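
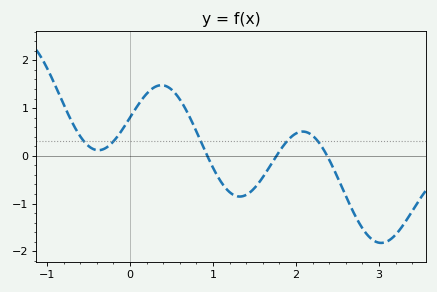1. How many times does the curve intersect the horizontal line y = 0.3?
5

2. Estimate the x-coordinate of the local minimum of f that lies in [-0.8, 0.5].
-0.4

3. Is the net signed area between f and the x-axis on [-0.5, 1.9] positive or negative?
positive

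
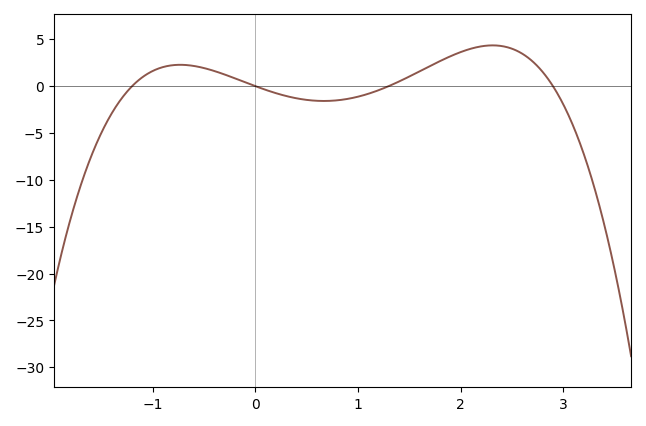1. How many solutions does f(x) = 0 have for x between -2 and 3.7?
4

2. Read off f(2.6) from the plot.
3.47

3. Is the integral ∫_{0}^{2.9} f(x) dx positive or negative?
positive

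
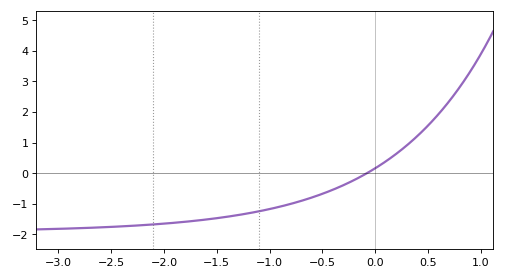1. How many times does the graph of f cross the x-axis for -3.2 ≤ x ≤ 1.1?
1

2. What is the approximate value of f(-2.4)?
-1.74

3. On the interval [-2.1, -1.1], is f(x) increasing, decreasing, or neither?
increasing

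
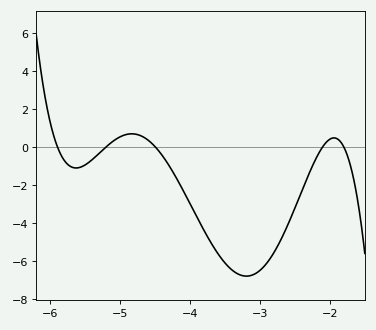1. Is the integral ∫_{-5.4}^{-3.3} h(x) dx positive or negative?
negative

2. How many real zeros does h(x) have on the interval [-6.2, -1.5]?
5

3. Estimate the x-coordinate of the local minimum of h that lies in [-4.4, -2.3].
-3.2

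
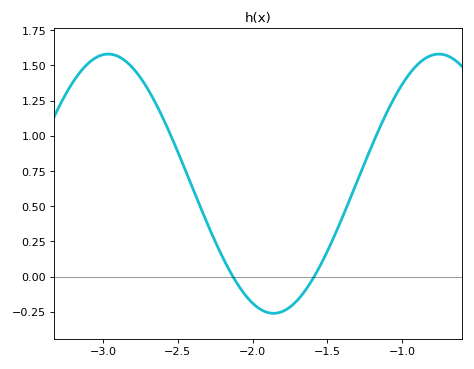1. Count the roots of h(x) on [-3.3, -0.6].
2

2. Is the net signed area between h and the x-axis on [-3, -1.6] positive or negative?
positive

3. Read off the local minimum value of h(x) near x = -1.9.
-0.26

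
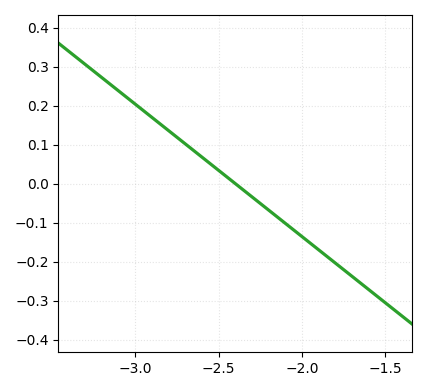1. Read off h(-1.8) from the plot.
-0.2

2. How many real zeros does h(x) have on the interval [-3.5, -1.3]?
1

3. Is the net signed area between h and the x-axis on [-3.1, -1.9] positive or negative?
positive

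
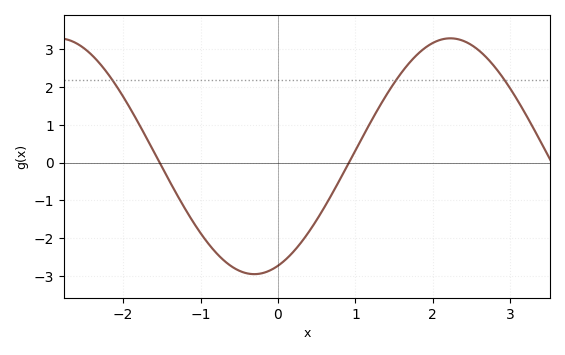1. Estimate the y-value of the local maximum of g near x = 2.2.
3.29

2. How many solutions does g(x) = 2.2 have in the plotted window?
3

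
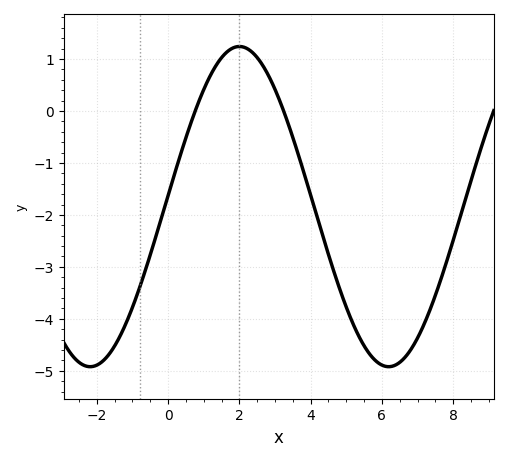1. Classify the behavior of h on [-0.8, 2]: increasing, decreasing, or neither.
increasing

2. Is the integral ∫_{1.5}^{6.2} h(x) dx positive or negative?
negative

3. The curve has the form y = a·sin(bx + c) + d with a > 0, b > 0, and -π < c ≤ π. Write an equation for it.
y = 3.08sin(0.75x + 0.07) - 1.84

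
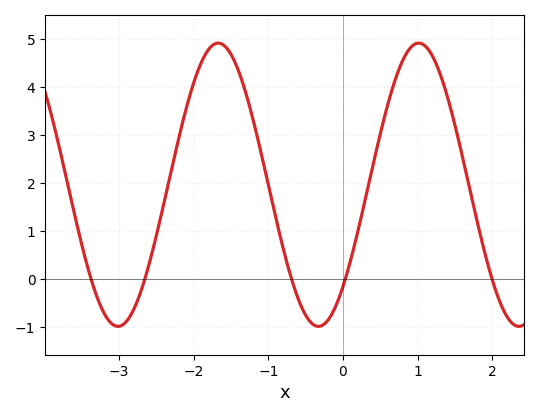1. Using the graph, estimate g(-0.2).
-0.847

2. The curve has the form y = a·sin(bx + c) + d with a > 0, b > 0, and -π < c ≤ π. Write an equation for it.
y = 2.95sin(2.34x - 0.802) + 1.97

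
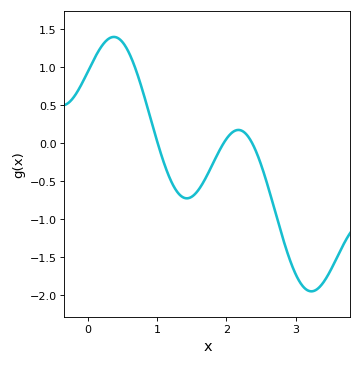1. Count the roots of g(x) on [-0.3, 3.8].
3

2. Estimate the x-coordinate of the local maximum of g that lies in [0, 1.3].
0.372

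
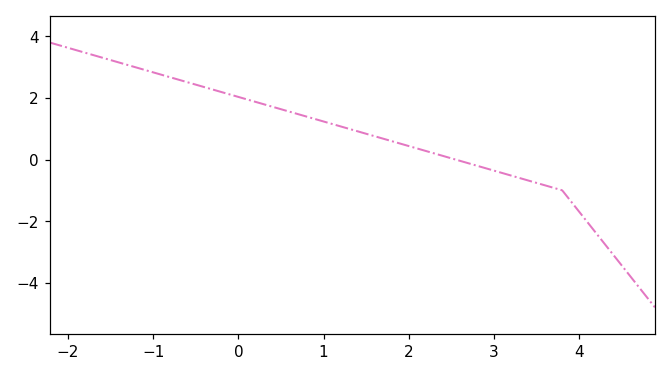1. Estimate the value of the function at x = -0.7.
2.6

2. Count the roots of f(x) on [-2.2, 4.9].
1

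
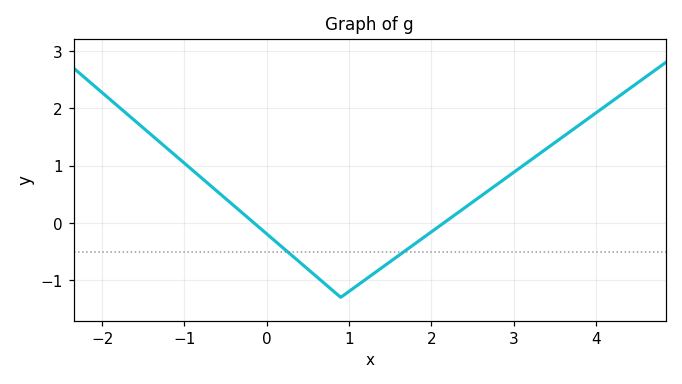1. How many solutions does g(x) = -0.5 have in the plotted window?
2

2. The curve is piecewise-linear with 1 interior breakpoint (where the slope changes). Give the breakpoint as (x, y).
(0.9, -1.3)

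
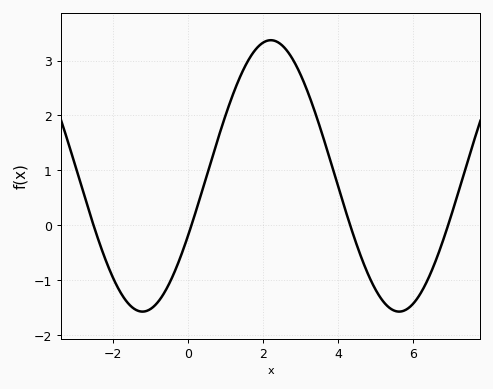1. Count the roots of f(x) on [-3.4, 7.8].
4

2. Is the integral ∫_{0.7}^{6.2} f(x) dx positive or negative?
positive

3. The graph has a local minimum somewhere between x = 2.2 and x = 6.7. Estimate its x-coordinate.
5.62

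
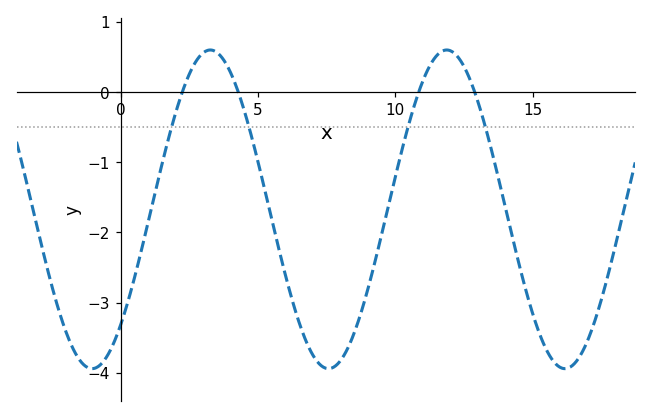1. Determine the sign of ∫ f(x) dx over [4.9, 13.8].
negative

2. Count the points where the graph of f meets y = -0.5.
4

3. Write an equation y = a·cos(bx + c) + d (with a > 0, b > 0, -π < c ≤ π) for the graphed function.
y = 2.27cos(0.73x - 2.4) - 1.67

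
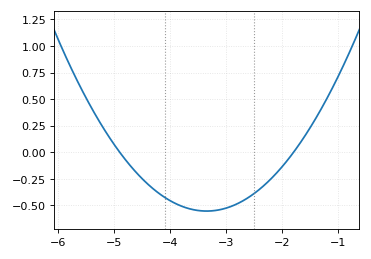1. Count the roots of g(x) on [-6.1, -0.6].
2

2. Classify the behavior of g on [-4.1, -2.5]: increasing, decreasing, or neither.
neither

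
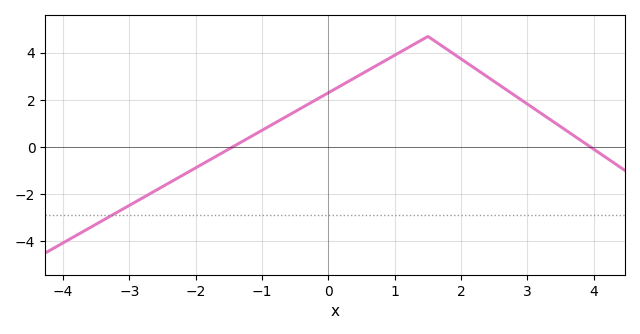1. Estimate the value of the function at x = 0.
2.31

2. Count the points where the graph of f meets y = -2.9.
1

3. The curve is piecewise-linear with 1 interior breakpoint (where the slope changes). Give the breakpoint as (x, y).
(1.5, 4.7)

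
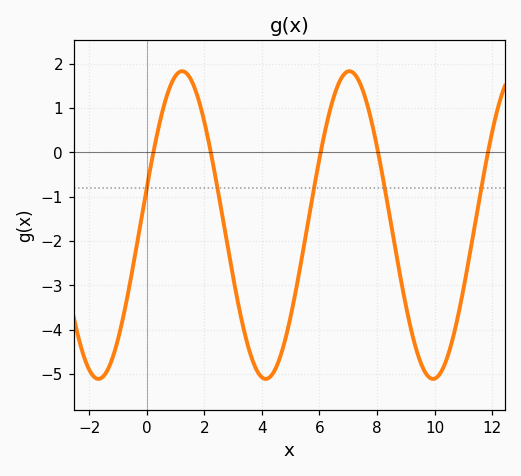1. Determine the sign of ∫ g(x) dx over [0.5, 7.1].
negative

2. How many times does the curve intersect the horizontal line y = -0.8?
5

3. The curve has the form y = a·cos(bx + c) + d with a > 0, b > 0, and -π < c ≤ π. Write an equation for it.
y = 3.47cos(1.08x - 1.32) - 1.64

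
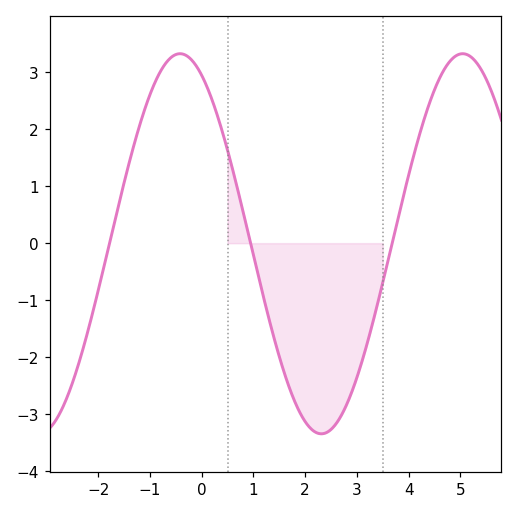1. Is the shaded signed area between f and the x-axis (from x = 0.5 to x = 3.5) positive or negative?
negative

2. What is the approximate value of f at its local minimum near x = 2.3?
-3.35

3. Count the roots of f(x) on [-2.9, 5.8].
3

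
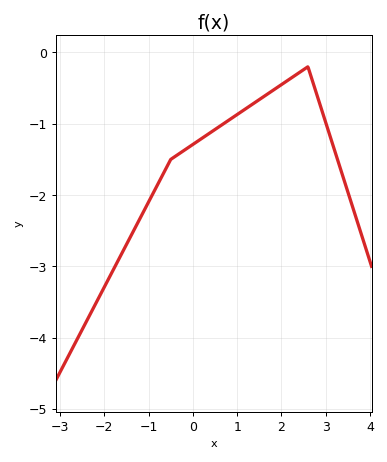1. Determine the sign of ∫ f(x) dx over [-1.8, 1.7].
negative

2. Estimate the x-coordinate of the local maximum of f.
2.6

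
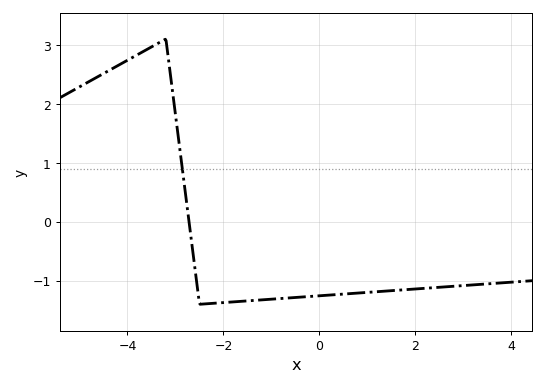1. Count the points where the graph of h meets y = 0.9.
1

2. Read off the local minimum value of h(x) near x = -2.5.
-1.4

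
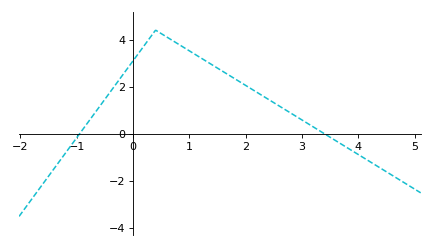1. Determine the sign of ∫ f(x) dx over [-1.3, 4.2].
positive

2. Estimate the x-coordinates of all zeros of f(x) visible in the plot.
-0.9, 3.4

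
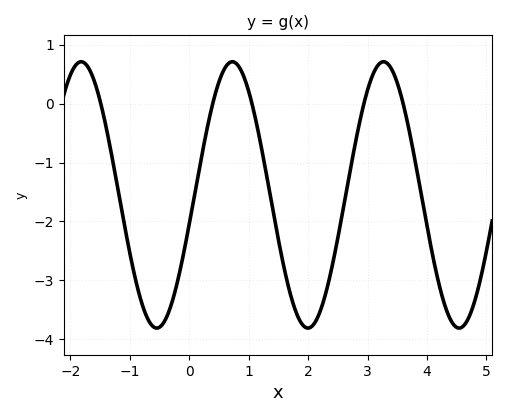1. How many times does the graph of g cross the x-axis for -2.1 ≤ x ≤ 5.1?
5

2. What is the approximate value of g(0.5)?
0.4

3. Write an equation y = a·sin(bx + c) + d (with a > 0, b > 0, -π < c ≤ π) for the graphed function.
y = 2.26sin(2.5x - 0.22) - 1.55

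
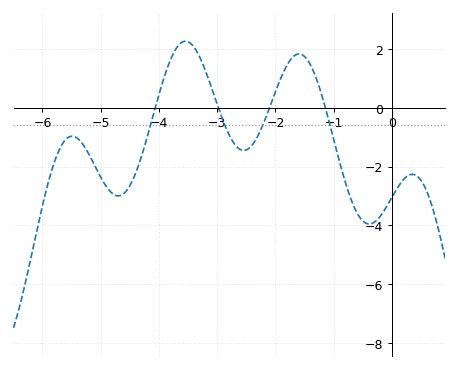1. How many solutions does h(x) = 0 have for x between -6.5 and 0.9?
4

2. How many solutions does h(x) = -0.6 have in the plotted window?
4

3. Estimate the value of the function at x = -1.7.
1.73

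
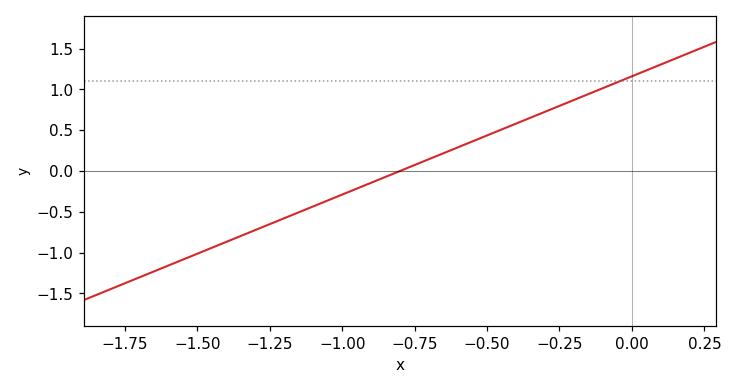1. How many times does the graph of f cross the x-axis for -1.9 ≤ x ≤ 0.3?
1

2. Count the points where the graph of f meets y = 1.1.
1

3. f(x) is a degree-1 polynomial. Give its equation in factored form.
y = 1.45(x + 0.8)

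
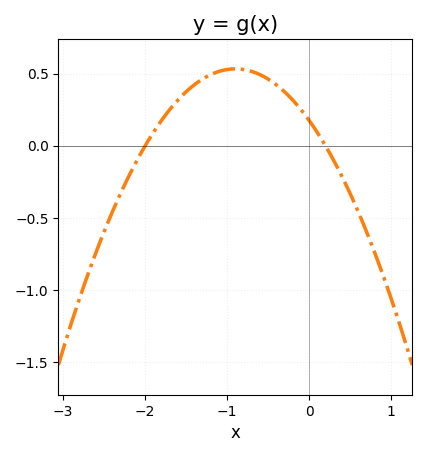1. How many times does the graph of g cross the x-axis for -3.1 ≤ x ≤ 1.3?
2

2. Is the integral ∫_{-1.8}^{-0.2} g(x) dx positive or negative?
positive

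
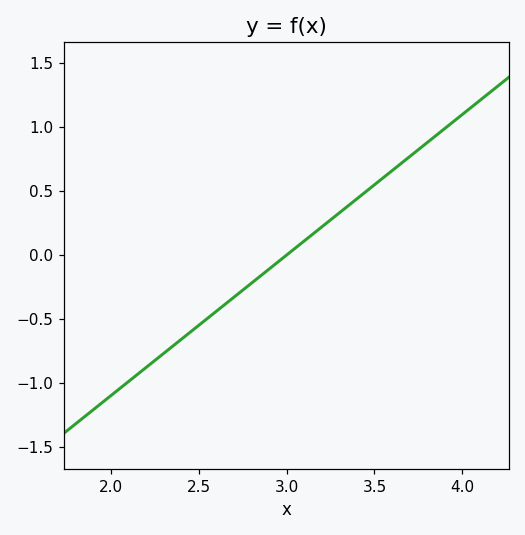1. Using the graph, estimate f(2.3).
-0.75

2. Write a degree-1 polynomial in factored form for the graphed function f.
y = 1.1(x - 3)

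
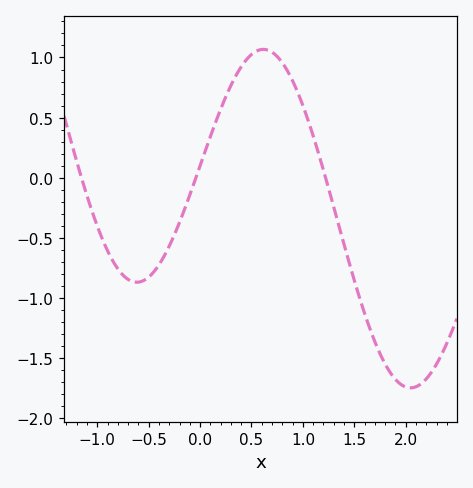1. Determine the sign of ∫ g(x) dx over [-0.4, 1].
positive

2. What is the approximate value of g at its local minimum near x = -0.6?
-0.85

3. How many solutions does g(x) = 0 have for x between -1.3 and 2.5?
3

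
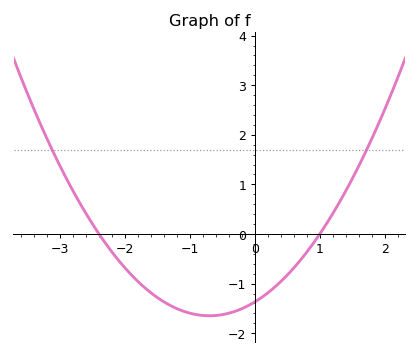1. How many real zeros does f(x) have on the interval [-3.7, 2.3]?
2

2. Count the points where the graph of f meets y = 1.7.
2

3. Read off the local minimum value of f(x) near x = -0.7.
-1.6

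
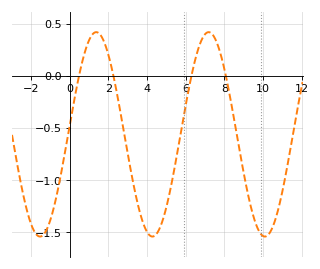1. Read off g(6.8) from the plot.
0.35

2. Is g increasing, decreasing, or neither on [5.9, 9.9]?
neither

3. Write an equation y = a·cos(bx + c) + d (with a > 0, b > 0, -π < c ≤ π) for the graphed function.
y = 0.98cos(1.1x - 1.5) - 0.56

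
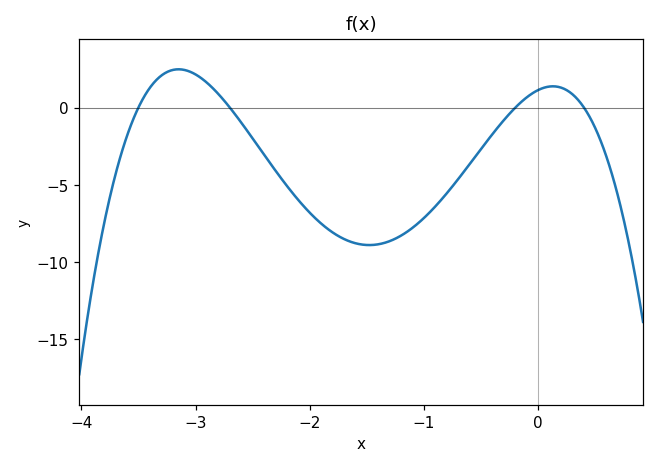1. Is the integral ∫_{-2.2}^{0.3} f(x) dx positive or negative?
negative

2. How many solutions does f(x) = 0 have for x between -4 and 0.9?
4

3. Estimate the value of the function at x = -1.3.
-8.64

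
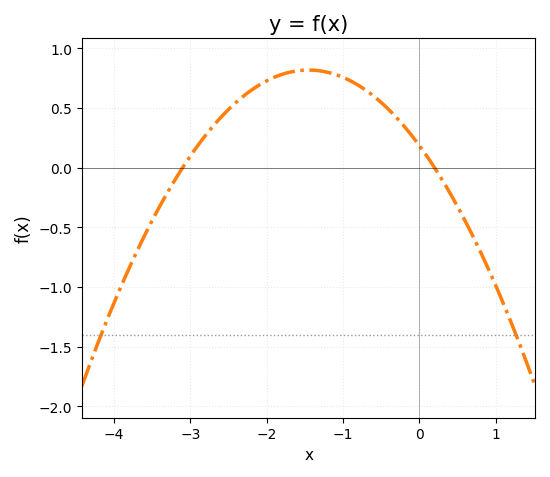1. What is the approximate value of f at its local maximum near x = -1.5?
0.817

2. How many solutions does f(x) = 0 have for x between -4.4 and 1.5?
2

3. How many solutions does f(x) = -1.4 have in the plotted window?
2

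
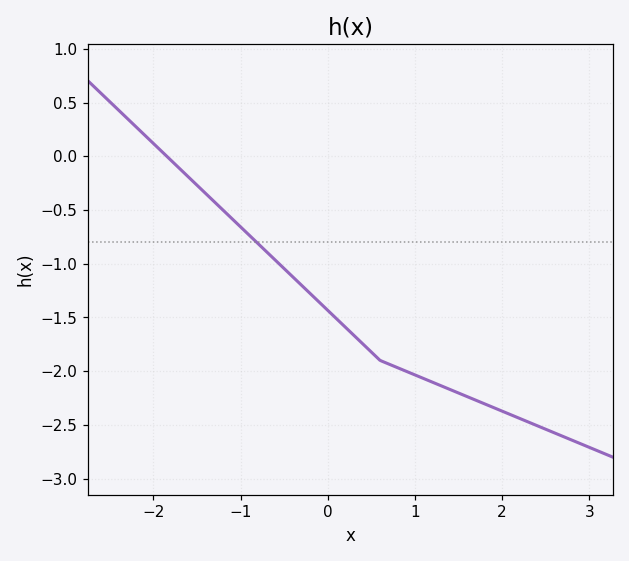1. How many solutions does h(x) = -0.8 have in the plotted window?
1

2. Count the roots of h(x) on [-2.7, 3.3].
1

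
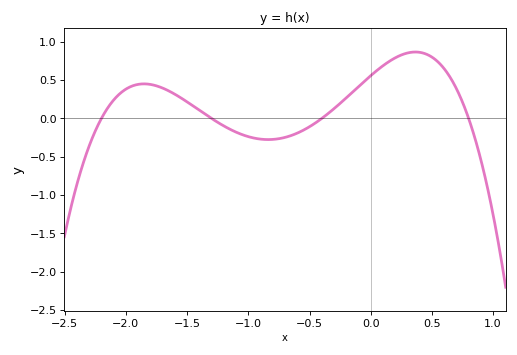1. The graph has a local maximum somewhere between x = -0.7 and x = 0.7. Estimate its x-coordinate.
0.35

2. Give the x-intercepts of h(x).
-2.2, -1.3, -0.4, 0.8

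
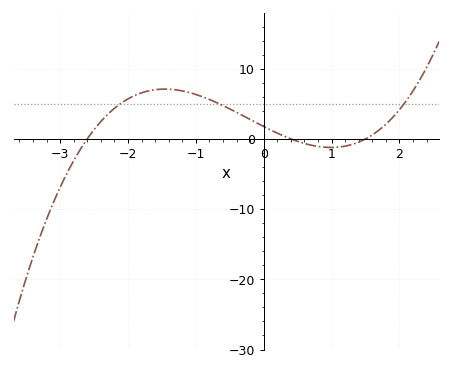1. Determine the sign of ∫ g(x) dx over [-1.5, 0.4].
positive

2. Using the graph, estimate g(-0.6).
4.75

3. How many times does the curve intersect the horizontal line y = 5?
3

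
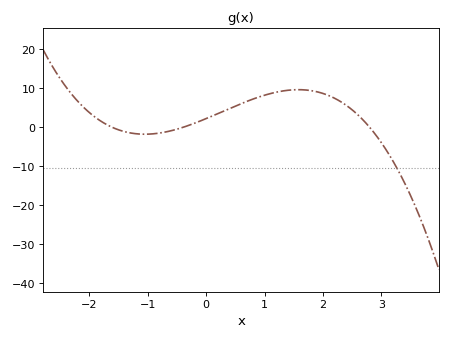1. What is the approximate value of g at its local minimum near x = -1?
-1.73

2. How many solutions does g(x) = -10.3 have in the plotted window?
1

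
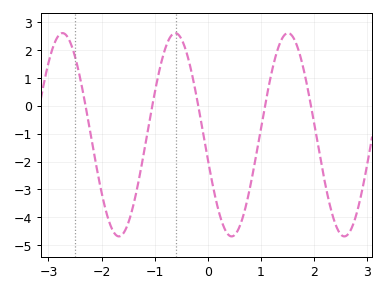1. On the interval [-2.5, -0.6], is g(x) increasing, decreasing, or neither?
neither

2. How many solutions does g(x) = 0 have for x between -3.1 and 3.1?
5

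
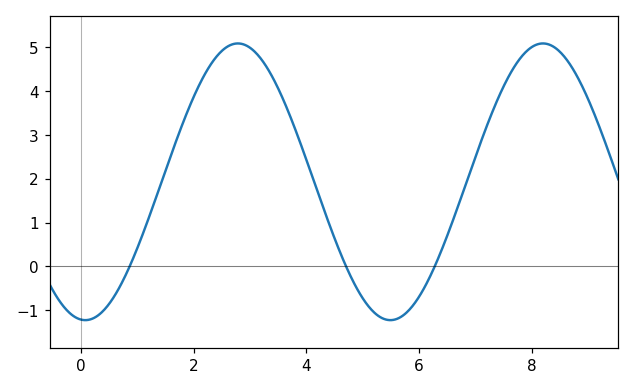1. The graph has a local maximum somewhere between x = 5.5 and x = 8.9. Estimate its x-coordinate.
8.2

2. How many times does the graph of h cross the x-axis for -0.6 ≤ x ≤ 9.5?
3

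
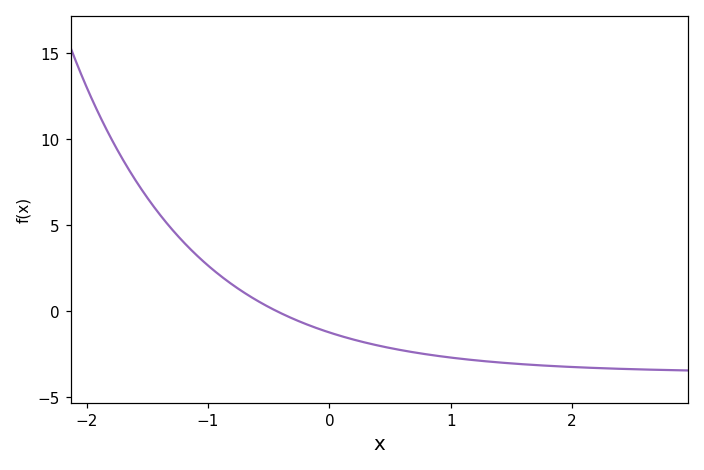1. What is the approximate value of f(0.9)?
-2.5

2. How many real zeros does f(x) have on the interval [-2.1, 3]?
1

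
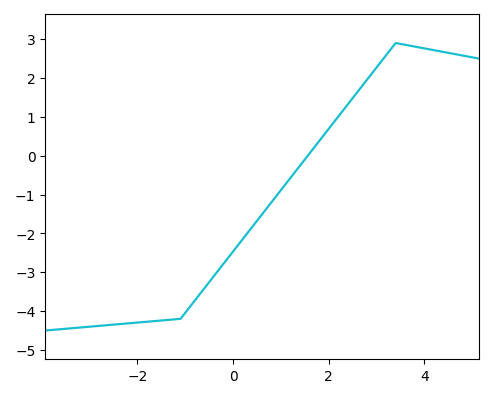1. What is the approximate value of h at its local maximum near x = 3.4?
2.9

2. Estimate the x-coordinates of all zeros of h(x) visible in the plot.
1.6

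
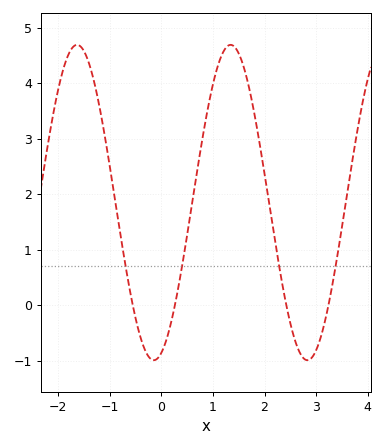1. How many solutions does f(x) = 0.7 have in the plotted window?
4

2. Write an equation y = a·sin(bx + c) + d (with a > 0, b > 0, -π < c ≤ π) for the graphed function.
y = 2.84sin(2.1x - 1.3) + 1.85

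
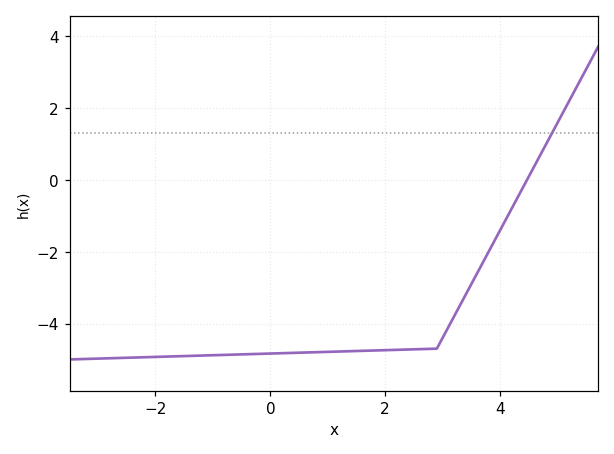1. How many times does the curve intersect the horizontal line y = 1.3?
1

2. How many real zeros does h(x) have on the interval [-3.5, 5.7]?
1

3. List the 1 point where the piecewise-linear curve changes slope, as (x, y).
(2.9, -4.7)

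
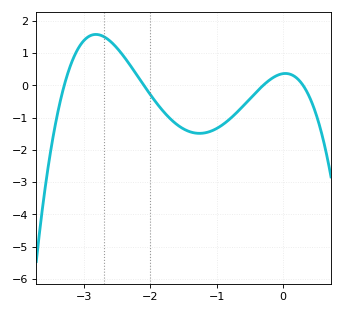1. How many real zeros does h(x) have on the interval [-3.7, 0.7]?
4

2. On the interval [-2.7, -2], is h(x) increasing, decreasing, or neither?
decreasing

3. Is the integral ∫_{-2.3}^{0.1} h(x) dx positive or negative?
negative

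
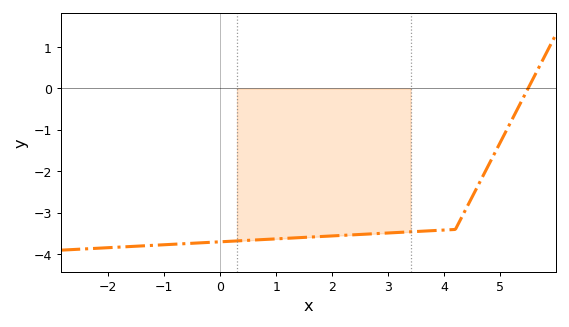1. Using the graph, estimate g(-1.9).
-3.83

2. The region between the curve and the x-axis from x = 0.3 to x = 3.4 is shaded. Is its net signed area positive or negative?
negative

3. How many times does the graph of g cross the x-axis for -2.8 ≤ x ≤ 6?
1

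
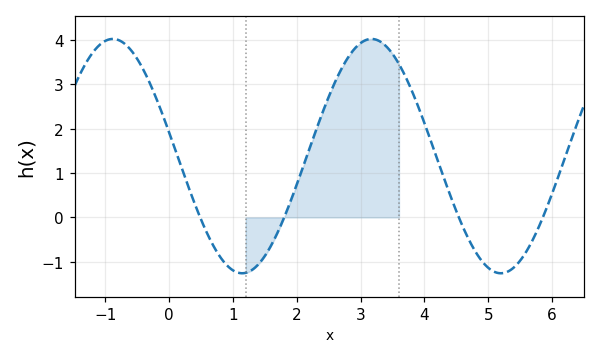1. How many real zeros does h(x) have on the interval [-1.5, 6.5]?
4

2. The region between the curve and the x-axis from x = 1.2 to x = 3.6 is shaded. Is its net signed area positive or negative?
positive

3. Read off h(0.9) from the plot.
-1.1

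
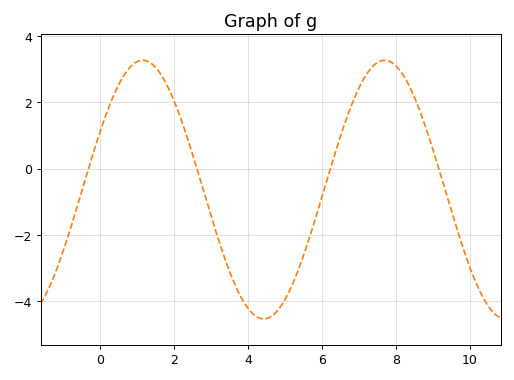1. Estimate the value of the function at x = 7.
2.4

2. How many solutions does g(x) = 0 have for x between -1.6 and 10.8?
4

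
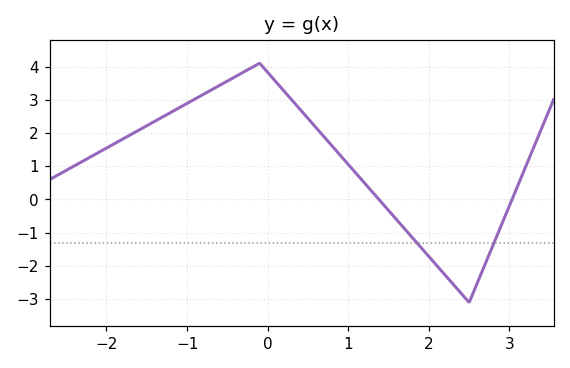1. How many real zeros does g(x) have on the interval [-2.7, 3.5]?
2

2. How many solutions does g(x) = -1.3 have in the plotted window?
2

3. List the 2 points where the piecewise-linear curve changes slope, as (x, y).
(-0.1, 4.1); (2.5, -3.1)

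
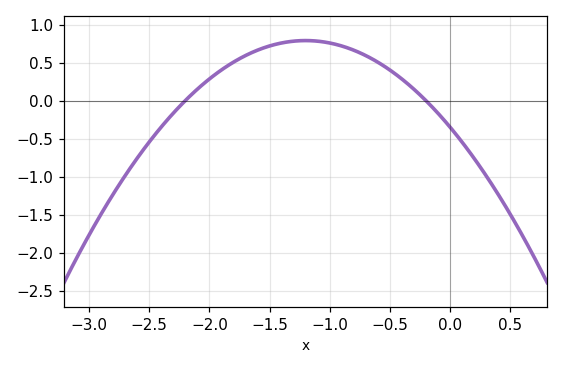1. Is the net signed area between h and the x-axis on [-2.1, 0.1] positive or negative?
positive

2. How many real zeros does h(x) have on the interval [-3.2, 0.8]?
2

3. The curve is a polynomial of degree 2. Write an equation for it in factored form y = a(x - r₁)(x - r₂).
y = -0.79(x + 2.2)(x + 0.2)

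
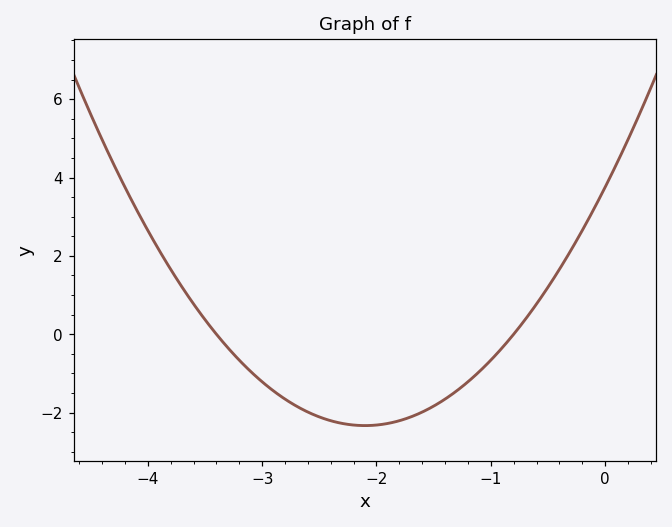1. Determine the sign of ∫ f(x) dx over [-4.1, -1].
negative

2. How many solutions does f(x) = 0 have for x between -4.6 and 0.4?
2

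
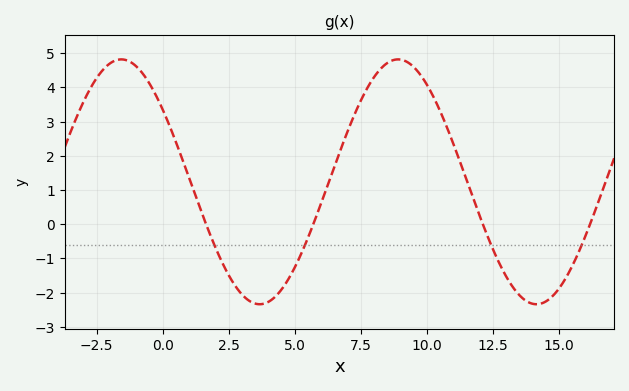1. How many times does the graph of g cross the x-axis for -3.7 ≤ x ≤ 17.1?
4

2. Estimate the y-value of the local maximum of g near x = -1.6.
4.82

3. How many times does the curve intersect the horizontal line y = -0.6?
4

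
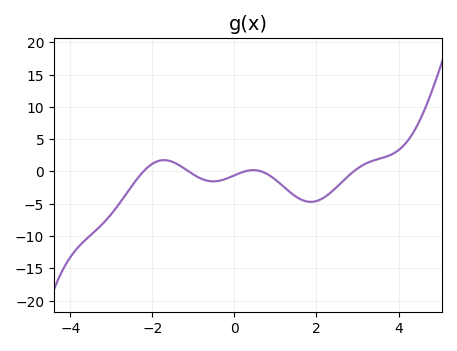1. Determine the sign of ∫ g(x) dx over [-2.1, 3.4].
negative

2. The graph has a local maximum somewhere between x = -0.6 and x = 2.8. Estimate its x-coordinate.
0.4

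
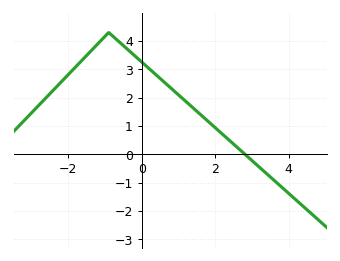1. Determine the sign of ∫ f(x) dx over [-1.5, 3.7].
positive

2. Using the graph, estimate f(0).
3.26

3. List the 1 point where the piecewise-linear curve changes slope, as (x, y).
(-0.9, 4.3)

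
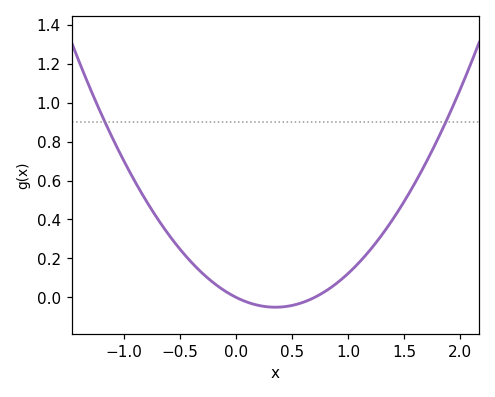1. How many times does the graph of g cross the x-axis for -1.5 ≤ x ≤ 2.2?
2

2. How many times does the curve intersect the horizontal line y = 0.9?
2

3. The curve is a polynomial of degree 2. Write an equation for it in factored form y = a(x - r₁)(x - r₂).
y = 0.41(x - 0)(x - 0.7)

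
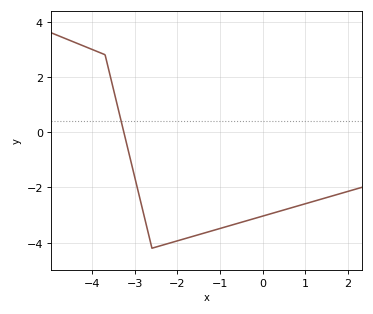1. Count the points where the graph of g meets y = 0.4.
1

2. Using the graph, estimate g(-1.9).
-3.89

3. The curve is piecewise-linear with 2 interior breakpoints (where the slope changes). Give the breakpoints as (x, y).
(-3.7, 2.8); (-2.6, -4.2)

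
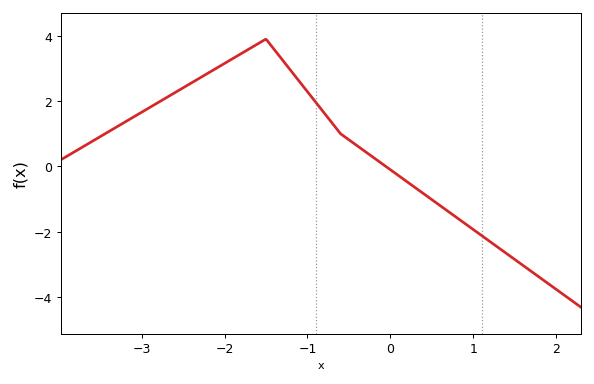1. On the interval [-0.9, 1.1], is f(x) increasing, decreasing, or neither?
decreasing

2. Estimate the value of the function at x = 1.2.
-2.29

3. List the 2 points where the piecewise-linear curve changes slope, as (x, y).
(-1.5, 3.9); (-0.6, 1)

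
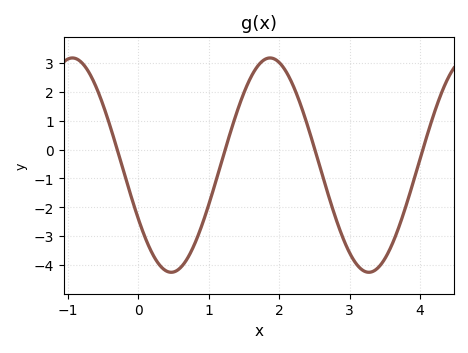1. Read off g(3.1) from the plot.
-4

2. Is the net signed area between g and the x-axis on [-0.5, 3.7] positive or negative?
negative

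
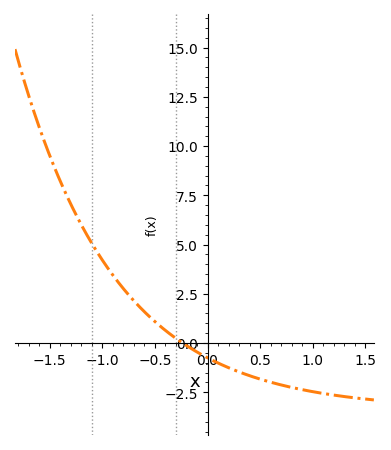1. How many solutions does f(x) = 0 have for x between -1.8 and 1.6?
1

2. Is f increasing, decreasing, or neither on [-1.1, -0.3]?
decreasing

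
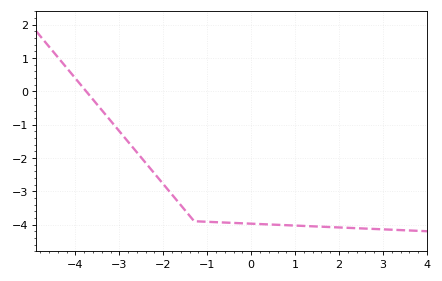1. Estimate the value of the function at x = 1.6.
-4.06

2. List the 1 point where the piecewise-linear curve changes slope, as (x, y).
(-1.3, -3.9)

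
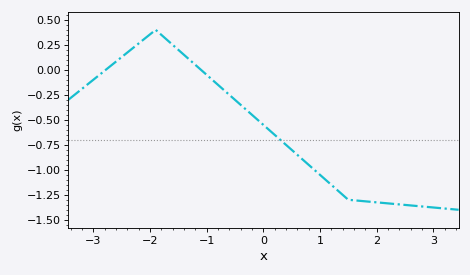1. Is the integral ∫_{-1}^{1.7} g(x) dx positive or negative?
negative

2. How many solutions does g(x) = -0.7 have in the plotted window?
1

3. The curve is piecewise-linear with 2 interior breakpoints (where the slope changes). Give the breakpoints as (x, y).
(-1.9, 0.4); (1.5, -1.3)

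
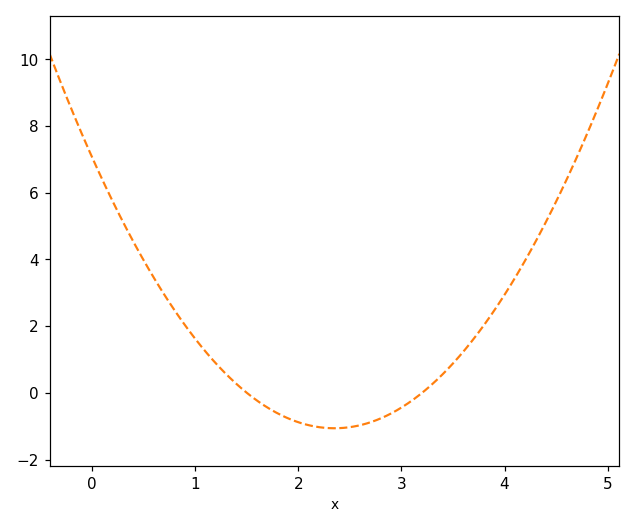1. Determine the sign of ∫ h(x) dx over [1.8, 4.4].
positive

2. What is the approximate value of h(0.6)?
3.4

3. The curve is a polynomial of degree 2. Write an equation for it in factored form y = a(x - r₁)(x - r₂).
y = 1.47(x - 1.5)(x - 3.2)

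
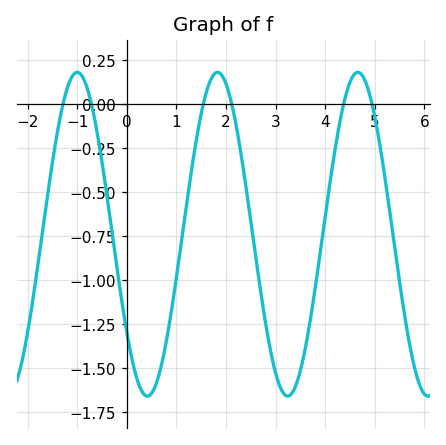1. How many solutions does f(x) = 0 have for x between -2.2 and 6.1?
6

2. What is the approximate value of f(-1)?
0.2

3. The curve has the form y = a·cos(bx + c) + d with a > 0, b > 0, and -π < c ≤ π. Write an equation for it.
y = 0.92cos(2.2x + 2.2) - 0.74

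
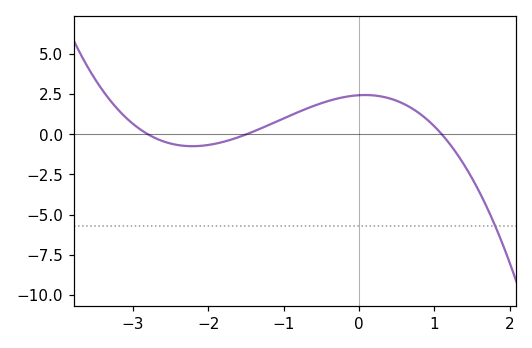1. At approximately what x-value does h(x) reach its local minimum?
-2.2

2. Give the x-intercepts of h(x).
-2.8, -1.5, 1.1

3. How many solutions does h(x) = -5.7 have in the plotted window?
1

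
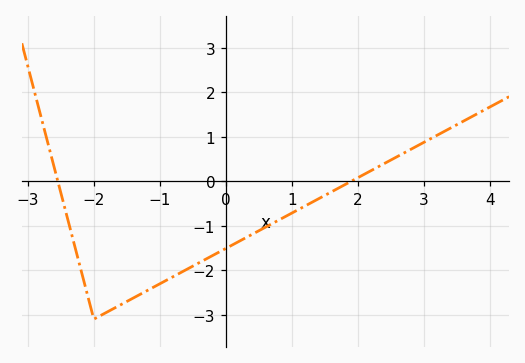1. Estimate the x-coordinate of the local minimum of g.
-2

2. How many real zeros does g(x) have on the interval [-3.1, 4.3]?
2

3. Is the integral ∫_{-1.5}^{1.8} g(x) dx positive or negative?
negative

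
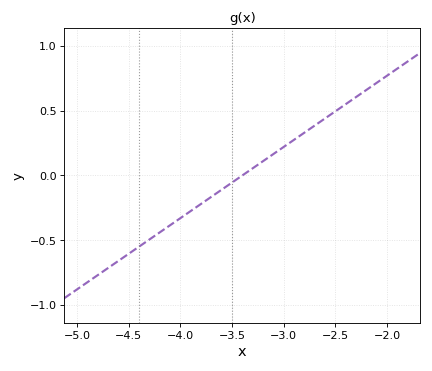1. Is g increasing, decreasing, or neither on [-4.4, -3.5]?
increasing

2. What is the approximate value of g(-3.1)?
0.165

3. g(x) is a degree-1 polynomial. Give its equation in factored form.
y = 0.55(x + 3.4)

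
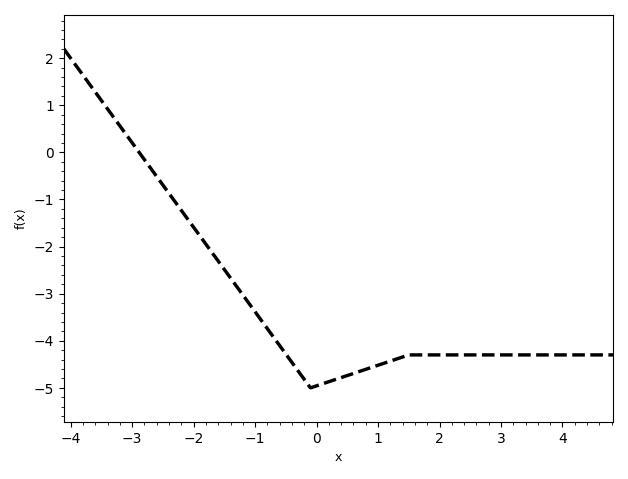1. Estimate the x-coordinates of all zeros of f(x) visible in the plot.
-2.8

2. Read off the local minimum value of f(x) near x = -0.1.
-5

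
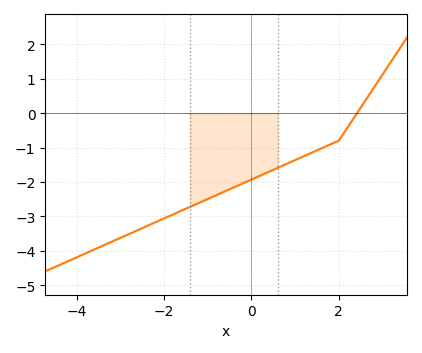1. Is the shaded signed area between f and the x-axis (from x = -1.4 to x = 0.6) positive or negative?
negative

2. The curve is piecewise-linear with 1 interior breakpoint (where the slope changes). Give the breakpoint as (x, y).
(2, -0.8)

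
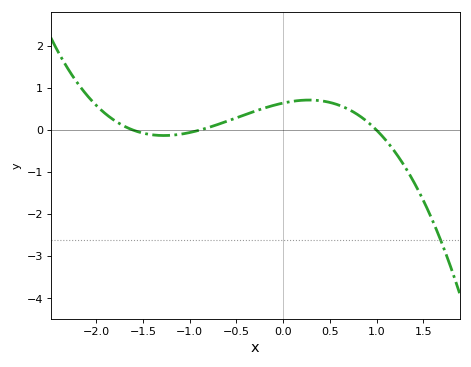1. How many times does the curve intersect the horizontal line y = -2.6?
1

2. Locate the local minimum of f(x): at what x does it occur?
-1.28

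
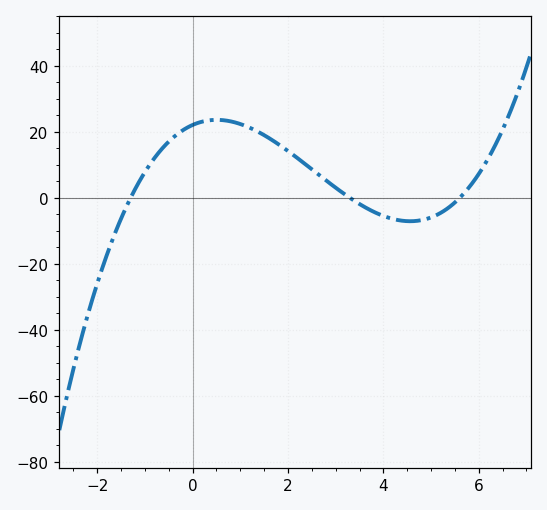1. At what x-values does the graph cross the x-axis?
-1.2, 3.2, 5.6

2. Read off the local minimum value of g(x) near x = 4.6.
-8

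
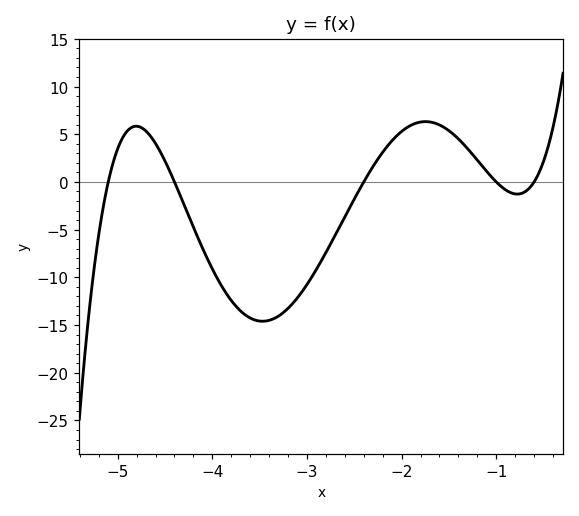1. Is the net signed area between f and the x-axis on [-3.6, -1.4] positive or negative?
negative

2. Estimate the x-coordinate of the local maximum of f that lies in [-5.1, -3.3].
-4.81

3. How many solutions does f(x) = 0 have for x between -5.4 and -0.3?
5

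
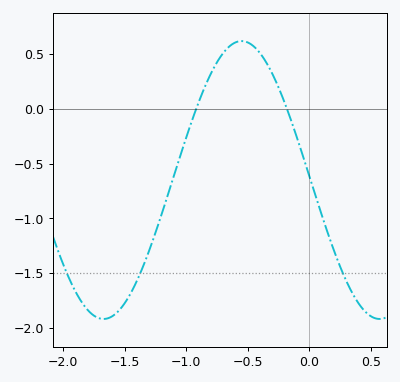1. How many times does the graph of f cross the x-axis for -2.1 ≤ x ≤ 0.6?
2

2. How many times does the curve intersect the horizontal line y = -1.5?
3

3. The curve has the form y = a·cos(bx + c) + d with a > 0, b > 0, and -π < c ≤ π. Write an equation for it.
y = 1.27cos(2.8x + 1.54) - 0.65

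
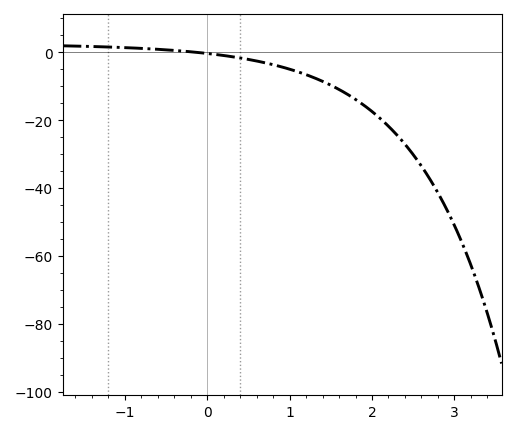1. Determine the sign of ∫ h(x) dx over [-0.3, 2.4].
negative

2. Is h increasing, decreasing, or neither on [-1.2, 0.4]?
decreasing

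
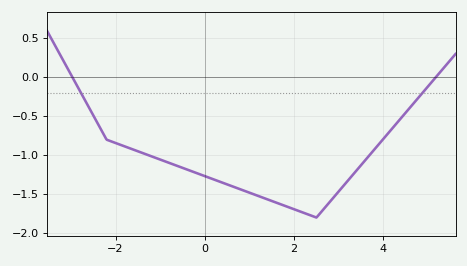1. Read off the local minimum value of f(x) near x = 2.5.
-1.8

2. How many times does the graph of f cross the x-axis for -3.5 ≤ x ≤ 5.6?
2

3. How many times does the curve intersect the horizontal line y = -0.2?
2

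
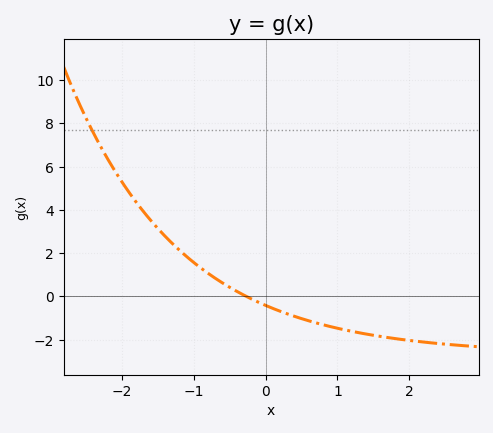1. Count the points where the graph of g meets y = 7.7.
1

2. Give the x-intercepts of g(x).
-0.271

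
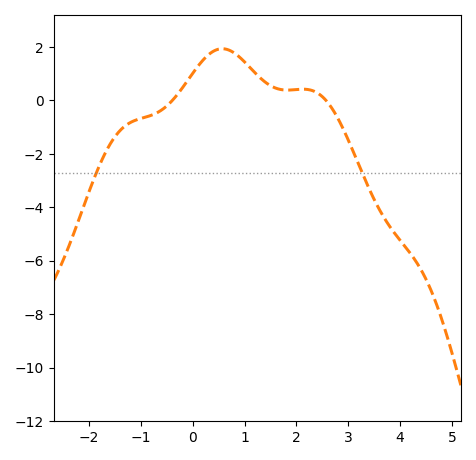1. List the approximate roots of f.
-0.393, 2.57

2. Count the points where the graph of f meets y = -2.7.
2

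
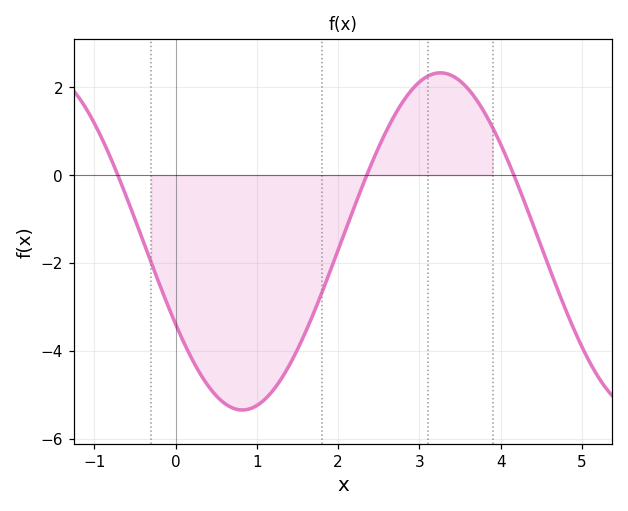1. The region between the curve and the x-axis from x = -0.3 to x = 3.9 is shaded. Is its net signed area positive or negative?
negative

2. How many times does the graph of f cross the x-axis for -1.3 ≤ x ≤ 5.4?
3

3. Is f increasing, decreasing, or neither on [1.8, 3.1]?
increasing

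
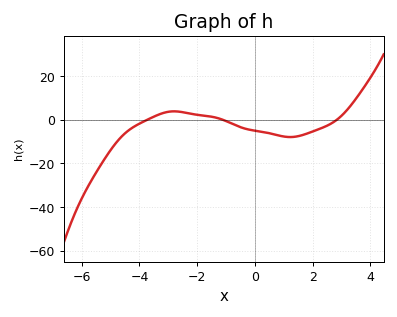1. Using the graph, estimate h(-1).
-0.581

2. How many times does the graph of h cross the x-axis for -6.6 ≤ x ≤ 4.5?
3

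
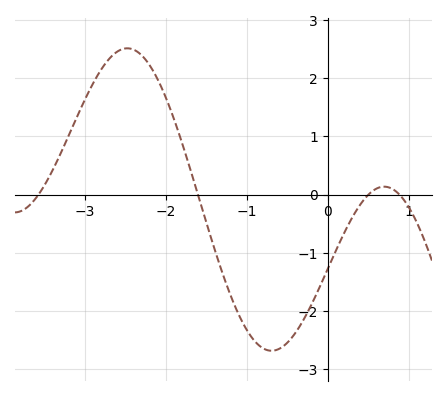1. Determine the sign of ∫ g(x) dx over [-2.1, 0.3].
negative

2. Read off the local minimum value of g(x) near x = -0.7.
-2.69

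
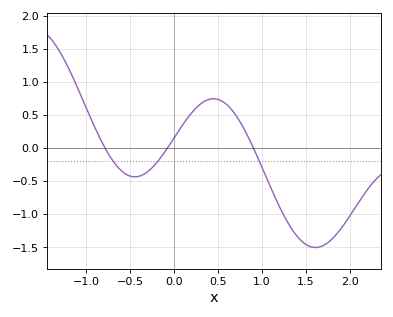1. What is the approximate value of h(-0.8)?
0.05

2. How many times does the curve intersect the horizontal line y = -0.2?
3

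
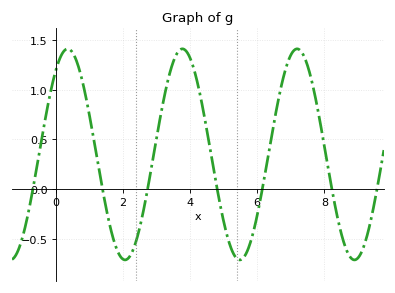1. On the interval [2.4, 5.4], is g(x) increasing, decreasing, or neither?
neither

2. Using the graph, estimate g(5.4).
-0.7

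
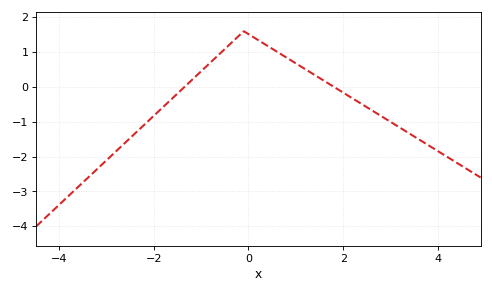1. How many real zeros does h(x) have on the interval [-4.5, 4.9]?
2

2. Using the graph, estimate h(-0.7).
0.832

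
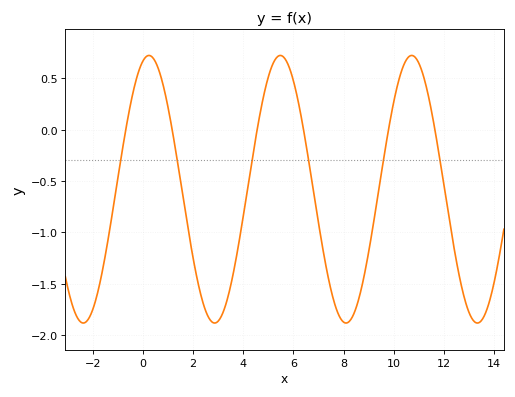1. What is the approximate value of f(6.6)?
-0.291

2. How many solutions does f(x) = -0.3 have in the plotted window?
6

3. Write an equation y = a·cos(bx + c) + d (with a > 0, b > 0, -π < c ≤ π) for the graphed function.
y = 1.3cos(1.2x - 0.29) - 0.58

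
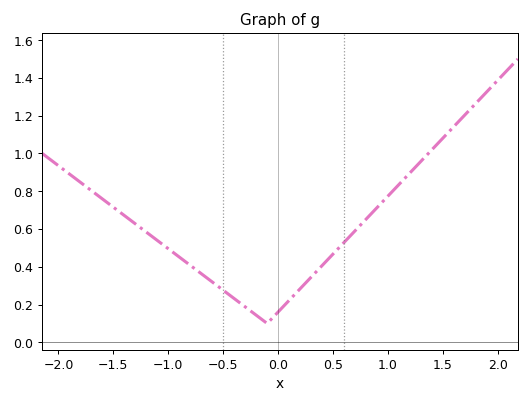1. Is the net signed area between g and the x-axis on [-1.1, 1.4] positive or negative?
positive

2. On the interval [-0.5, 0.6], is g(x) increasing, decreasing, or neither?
neither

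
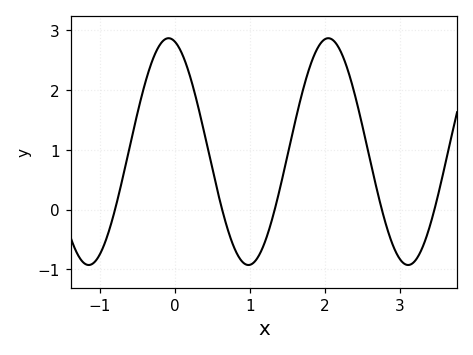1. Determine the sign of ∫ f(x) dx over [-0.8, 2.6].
positive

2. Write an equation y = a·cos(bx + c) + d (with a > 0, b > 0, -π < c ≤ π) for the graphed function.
y = 1.9cos(2.95x + 0.252) + 0.97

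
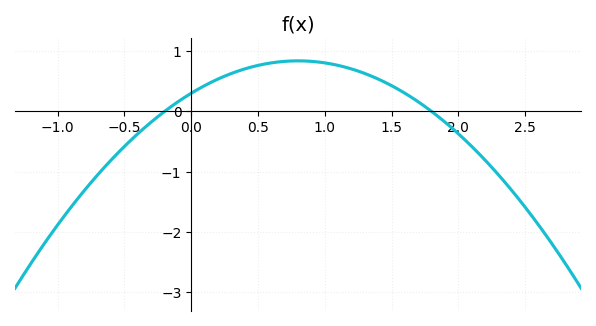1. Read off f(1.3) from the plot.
0.6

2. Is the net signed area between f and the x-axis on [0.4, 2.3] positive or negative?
positive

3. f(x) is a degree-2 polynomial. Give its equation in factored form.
y = -0.84(x + 0.2)(x - 1.8)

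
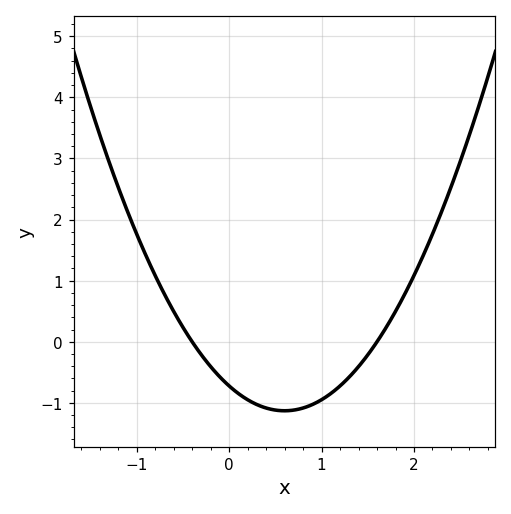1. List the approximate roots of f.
-0.4, 1.6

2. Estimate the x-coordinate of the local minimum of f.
0.6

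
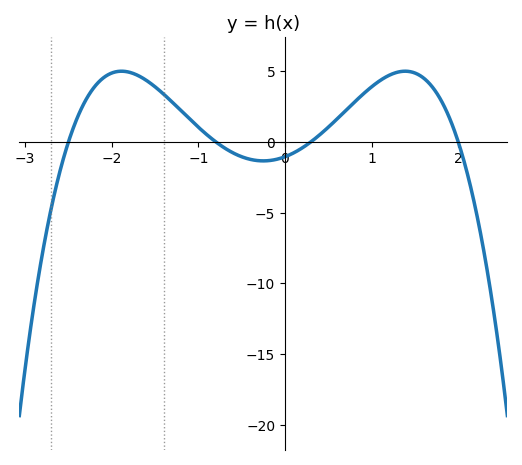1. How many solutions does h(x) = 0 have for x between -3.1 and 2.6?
4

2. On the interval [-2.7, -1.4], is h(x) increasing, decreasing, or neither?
neither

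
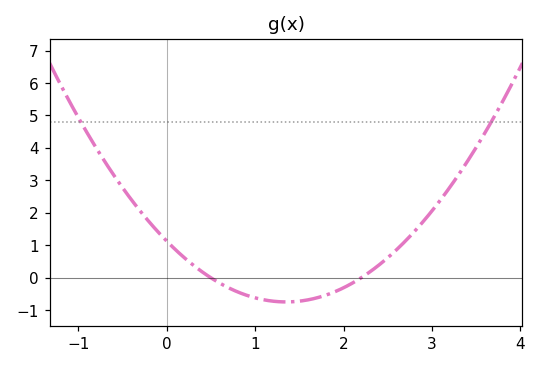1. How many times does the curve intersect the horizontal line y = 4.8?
2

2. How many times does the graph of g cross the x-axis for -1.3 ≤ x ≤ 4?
2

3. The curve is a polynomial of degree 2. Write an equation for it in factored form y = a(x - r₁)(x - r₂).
y = 1.03(x - 0.5)(x - 2.2)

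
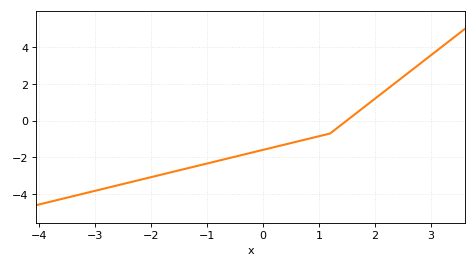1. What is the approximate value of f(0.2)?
-1.44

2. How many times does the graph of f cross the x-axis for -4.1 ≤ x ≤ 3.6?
1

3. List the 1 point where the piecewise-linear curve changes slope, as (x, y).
(1.2, -0.7)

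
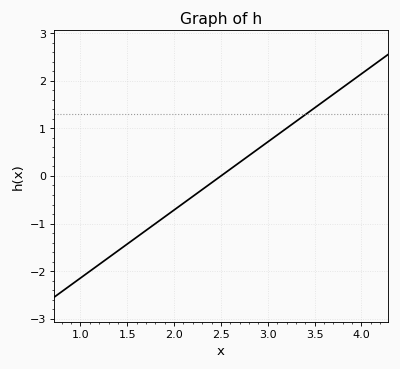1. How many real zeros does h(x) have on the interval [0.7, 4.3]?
1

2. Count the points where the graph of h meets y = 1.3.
1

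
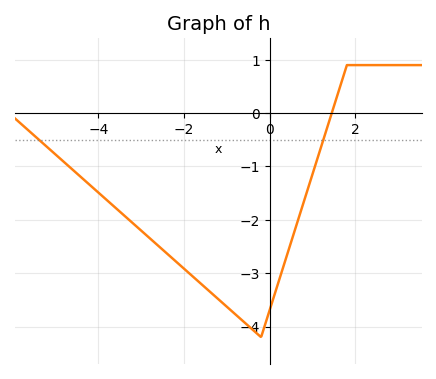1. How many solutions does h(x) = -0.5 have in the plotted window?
2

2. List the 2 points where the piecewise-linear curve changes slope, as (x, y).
(-0.2, -4.2); (1.8, 0.9)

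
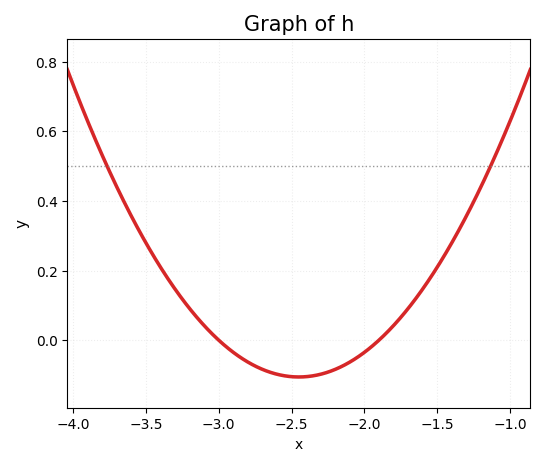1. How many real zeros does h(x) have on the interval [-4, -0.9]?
2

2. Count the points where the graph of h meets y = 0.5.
2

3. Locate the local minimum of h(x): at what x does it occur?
-2.45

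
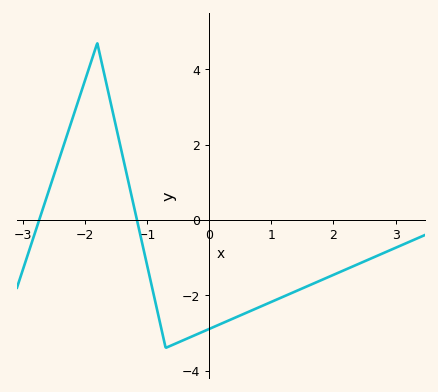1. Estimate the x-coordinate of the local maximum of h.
-1.8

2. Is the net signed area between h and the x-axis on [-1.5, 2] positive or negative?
negative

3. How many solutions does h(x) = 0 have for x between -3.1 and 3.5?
2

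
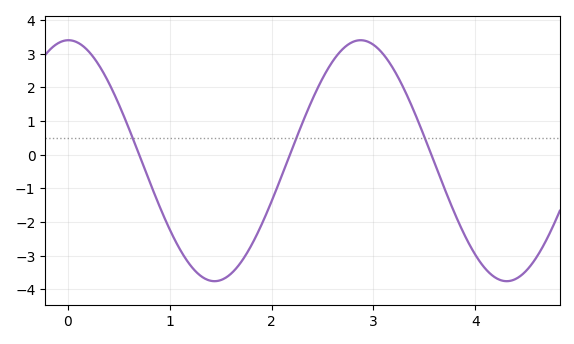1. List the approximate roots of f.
0.699, 2.18, 3.57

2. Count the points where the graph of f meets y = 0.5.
3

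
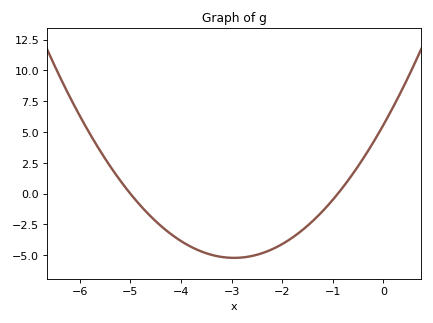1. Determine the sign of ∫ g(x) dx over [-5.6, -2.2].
negative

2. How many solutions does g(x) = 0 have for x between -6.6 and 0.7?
2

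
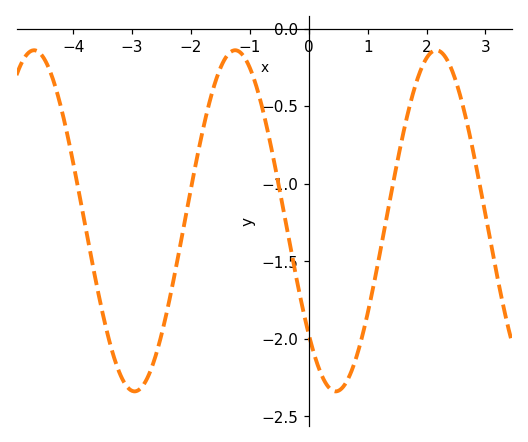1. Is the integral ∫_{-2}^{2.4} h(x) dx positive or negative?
negative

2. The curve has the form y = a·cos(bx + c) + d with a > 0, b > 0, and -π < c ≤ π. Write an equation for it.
y = 1.1cos(1.84x + 2.3) - 1.24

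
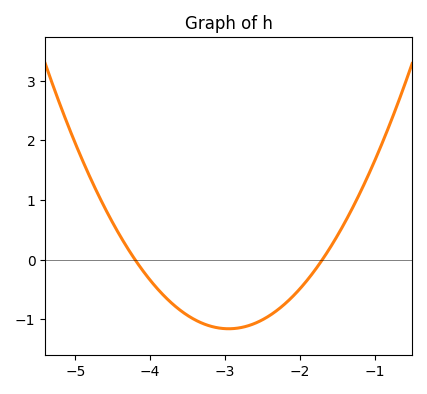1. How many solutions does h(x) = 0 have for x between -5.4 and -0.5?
2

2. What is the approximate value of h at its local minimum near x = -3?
-1.2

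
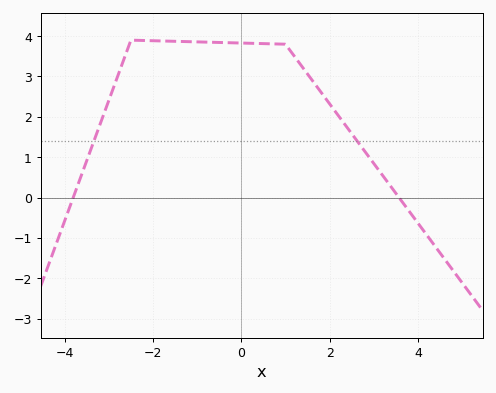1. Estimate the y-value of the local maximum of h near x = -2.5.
3.9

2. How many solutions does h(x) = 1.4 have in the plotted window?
2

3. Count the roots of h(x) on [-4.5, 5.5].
2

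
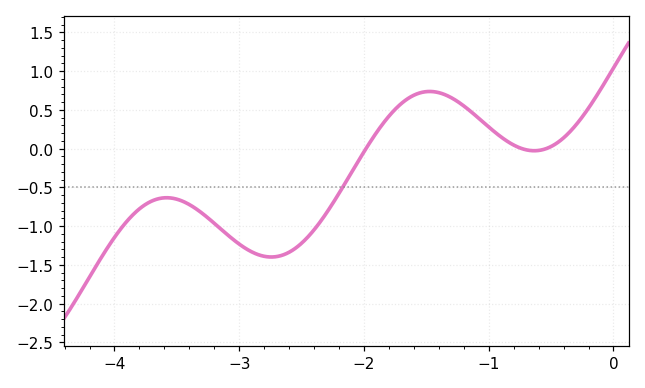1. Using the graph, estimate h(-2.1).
-0.3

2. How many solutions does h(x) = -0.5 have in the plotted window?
1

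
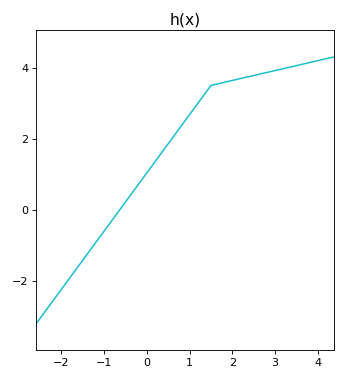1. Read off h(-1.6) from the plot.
-1.59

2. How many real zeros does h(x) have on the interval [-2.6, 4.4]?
1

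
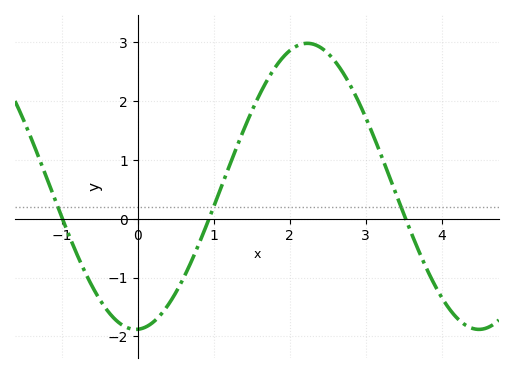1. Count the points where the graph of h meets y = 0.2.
3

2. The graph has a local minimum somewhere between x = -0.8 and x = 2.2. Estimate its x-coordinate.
-0.028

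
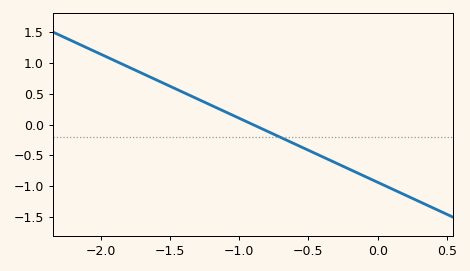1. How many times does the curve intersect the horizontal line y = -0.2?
1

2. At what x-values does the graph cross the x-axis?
-0.9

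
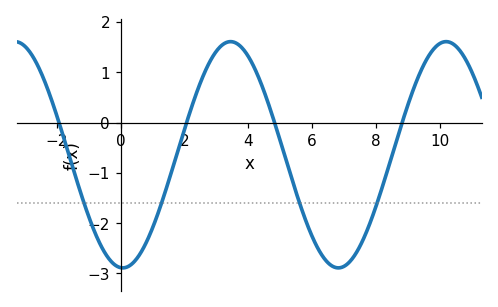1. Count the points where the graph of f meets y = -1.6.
4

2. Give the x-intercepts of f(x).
-2, 2, 4.8, 8.8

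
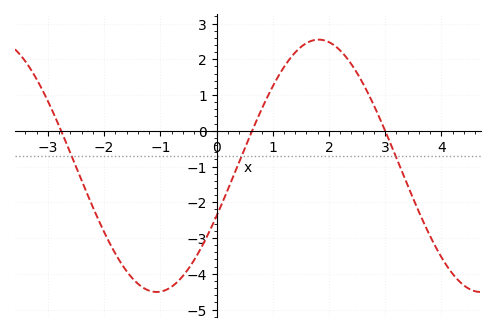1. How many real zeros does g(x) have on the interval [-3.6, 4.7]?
3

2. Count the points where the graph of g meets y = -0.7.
3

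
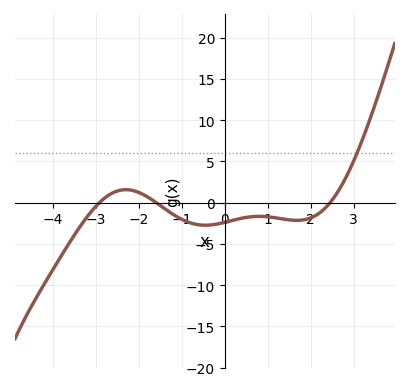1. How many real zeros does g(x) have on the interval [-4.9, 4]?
3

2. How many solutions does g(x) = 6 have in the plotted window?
1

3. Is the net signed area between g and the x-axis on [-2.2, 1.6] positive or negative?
negative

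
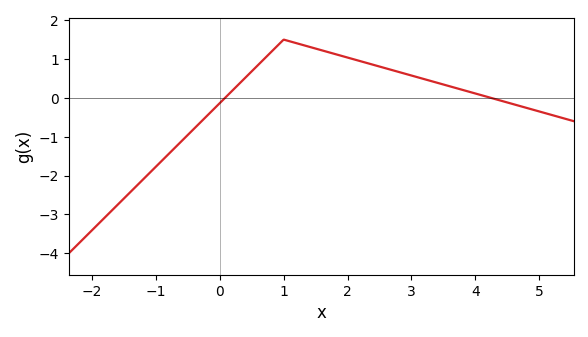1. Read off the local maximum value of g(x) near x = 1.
1.5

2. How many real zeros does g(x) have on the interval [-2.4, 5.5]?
2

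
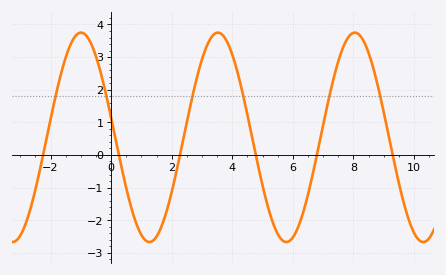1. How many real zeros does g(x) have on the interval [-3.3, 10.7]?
6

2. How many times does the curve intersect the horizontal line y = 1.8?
6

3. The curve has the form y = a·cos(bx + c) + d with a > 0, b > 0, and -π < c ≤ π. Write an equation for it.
y = 3.21cos(1.39x + 1.38) + 0.54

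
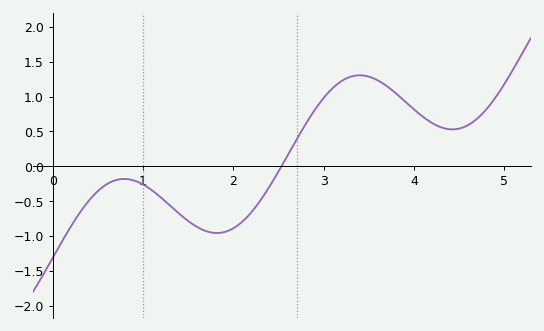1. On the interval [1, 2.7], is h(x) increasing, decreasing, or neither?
neither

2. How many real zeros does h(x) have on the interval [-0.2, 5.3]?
1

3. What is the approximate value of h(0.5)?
-0.354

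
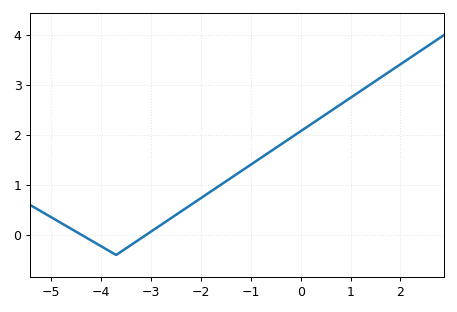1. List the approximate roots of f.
-4.39, -3.1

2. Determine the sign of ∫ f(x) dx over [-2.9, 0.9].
positive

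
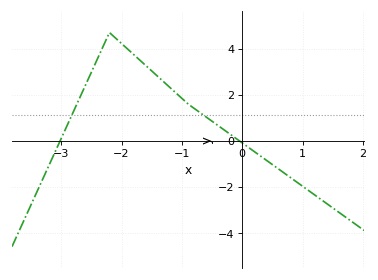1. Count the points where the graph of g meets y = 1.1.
2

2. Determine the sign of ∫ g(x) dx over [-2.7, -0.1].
positive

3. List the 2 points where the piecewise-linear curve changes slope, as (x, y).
(-2.2, 4.7); (-0.9, 1.6)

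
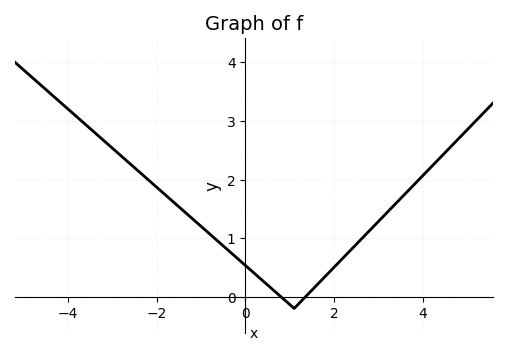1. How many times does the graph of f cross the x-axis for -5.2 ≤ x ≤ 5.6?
2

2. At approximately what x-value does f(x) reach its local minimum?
1.1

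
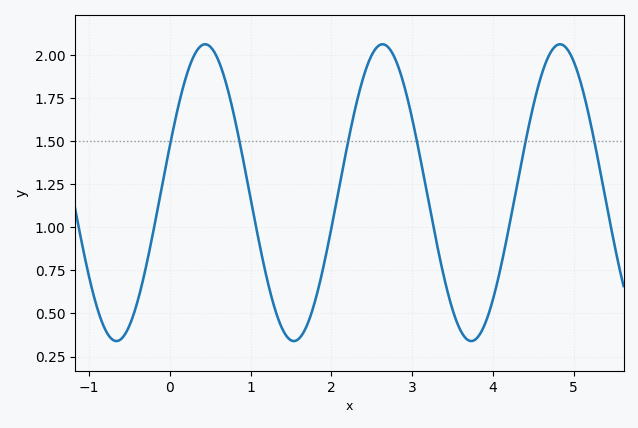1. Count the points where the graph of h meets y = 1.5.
6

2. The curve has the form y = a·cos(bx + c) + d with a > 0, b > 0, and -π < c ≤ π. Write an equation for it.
y = 0.86cos(2.9x - 1.3) + 1.2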